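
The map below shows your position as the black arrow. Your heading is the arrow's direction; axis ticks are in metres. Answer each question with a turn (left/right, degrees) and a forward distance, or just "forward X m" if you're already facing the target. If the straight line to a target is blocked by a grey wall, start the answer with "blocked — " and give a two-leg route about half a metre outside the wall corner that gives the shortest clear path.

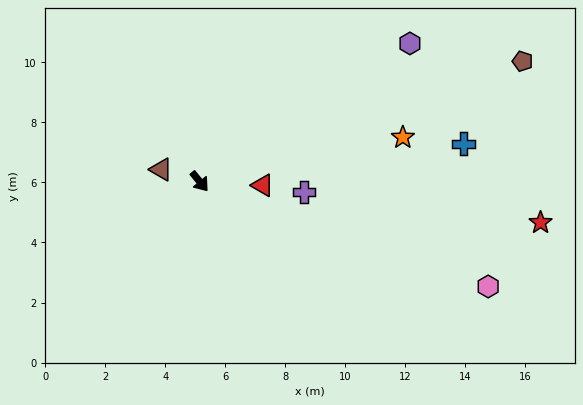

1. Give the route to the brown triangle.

turn right 146°, forward 1.3 m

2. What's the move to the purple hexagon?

turn left 84°, forward 8.4 m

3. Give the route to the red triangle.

turn left 47°, forward 2.1 m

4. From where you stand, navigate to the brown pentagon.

turn left 71°, forward 11.5 m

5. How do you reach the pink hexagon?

turn left 31°, forward 10.2 m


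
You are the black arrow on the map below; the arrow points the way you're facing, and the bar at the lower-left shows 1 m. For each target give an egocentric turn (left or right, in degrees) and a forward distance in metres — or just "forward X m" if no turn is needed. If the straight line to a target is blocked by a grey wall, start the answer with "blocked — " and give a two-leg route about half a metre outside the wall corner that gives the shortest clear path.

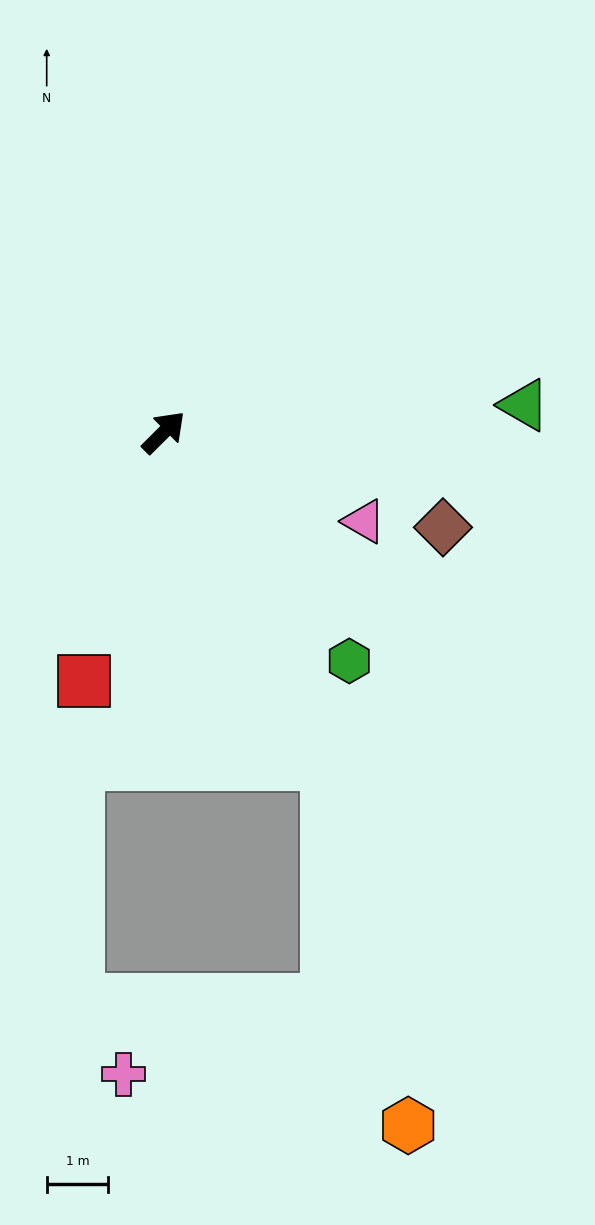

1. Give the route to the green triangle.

turn right 41°, forward 5.9 m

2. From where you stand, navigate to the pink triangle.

turn right 69°, forward 3.6 m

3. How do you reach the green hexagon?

turn right 96°, forward 4.8 m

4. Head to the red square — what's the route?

turn right 153°, forward 4.3 m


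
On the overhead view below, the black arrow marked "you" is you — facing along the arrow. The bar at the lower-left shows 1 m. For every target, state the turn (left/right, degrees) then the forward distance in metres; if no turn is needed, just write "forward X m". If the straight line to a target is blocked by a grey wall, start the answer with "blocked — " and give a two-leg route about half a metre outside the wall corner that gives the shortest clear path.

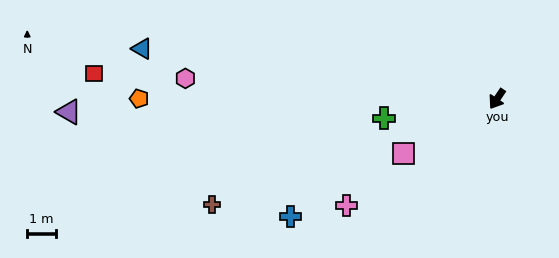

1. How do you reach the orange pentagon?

turn right 56°, forward 12.6 m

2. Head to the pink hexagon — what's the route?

turn right 60°, forward 11.0 m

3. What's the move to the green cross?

turn right 47°, forward 4.0 m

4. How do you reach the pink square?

turn right 26°, forward 3.8 m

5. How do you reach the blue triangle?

turn right 64°, forward 12.6 m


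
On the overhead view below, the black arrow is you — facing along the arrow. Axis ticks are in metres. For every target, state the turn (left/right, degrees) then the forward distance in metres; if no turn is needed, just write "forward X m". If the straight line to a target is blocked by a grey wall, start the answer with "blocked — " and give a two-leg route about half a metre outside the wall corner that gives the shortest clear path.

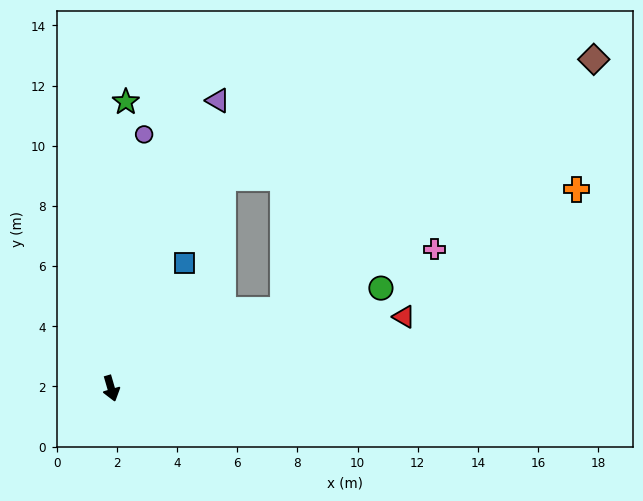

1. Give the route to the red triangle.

turn left 88°, forward 10.0 m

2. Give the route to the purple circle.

turn left 156°, forward 8.5 m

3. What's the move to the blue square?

turn left 134°, forward 4.8 m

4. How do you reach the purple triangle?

turn left 143°, forward 10.2 m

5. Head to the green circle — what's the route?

turn left 94°, forward 9.6 m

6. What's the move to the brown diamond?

blocked — turn left 98°, forward 6.3 m, then turn left 15°, forward 13.3 m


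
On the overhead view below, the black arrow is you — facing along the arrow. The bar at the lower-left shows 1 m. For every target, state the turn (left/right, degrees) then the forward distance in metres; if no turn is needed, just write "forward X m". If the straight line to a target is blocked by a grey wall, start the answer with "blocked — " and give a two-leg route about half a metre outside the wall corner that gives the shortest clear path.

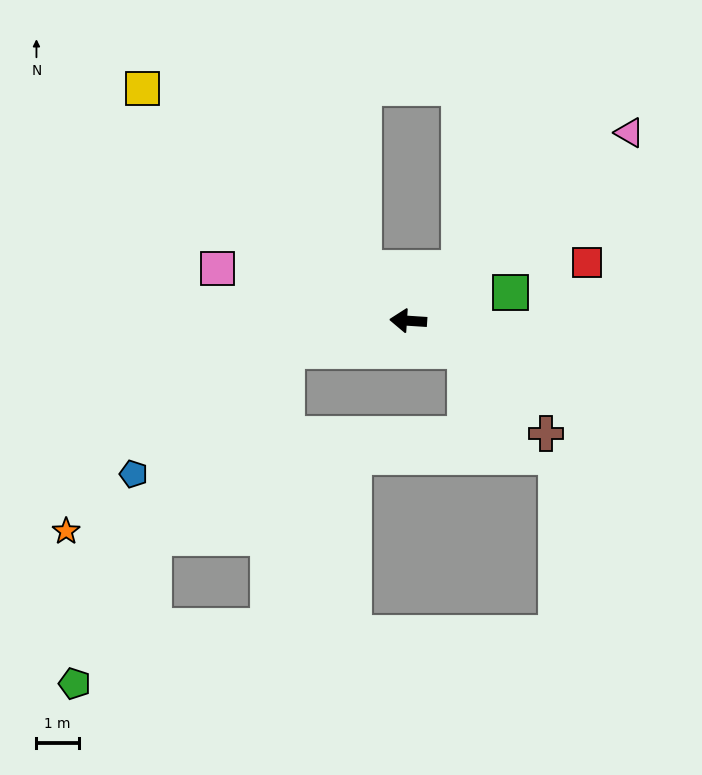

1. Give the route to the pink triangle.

turn right 136°, forward 6.8 m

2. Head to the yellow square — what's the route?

turn right 37°, forward 8.3 m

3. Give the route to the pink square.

turn right 12°, forward 4.7 m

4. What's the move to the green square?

turn right 161°, forward 2.5 m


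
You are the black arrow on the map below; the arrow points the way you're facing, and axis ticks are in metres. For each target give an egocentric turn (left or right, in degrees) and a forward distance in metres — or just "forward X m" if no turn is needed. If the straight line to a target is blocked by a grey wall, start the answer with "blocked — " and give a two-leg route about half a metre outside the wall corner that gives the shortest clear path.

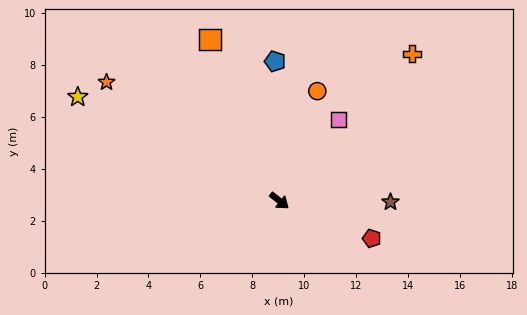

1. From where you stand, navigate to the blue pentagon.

turn left 130°, forward 5.4 m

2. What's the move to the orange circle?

turn left 110°, forward 4.5 m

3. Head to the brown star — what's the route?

turn left 38°, forward 4.3 m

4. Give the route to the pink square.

turn left 93°, forward 3.8 m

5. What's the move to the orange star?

turn right 176°, forward 8.1 m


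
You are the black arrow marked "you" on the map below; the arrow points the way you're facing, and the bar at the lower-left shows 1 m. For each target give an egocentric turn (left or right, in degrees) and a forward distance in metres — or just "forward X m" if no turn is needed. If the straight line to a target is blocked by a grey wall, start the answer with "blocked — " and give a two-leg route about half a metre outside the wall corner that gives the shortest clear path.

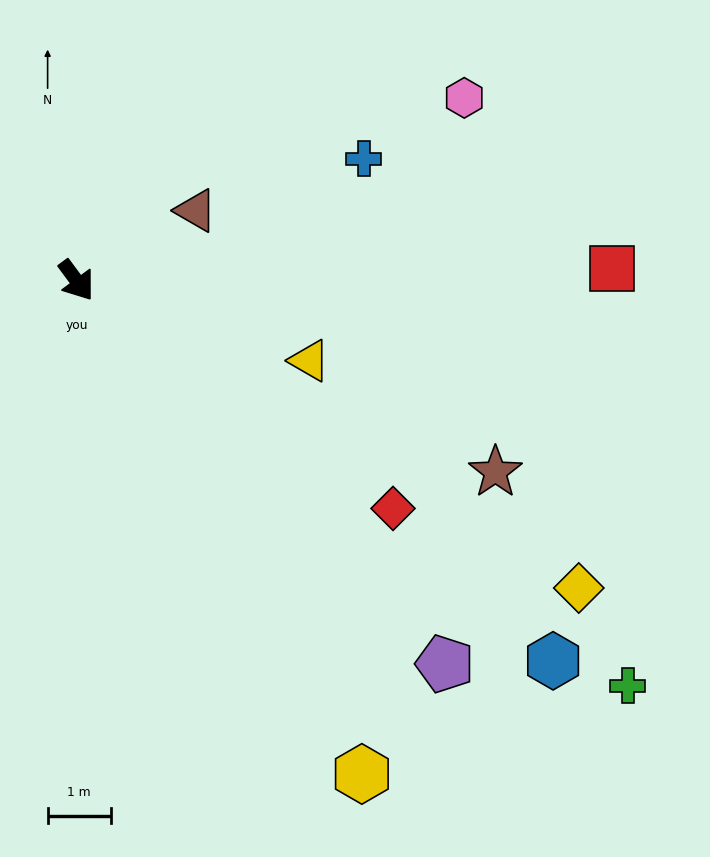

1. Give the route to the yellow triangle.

turn left 35°, forward 3.9 m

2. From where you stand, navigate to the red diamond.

turn left 18°, forward 6.2 m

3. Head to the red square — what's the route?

turn left 55°, forward 8.5 m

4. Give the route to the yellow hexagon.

turn right 6°, forward 9.0 m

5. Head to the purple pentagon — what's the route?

turn left 7°, forward 8.4 m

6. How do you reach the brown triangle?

turn left 84°, forward 2.2 m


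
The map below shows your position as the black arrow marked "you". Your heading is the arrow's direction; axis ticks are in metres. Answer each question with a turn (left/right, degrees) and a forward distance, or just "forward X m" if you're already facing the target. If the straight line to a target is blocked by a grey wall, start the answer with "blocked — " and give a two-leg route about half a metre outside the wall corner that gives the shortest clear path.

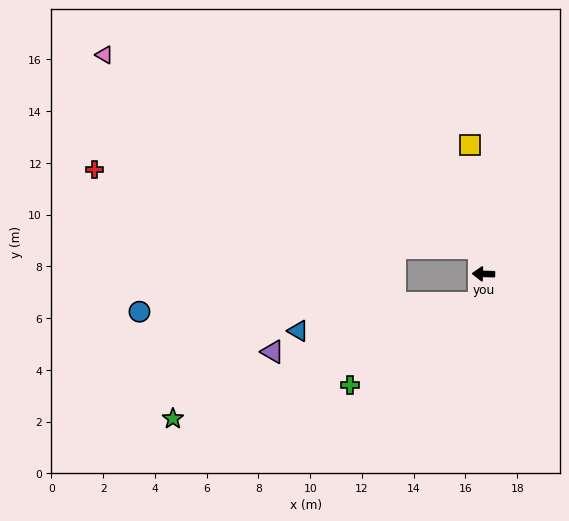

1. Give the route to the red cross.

blocked — turn right 78°, forward 1.0 m, then turn left 68°, forward 15.1 m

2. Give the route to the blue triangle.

blocked — turn left 82°, forward 1.1 m, then turn right 71°, forward 7.1 m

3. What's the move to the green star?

blocked — turn left 82°, forward 1.1 m, then turn right 60°, forward 12.6 m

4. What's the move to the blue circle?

blocked — turn left 82°, forward 1.1 m, then turn right 79°, forward 13.1 m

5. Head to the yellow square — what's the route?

turn right 82°, forward 5.0 m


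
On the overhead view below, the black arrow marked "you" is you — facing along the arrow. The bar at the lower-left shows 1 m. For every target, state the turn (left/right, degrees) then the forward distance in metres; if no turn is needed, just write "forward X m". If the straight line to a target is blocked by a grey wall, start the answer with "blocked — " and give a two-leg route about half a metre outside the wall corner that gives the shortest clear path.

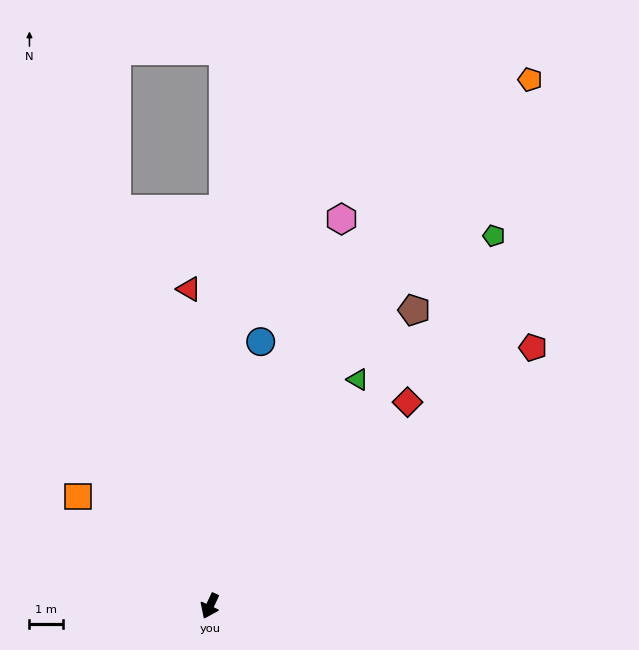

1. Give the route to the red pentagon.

turn left 154°, forward 12.2 m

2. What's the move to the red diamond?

turn left 161°, forward 8.4 m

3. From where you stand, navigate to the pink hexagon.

turn right 174°, forward 12.1 m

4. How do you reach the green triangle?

turn left 172°, forward 8.0 m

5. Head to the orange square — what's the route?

turn right 105°, forward 5.1 m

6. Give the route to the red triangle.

turn right 151°, forward 9.4 m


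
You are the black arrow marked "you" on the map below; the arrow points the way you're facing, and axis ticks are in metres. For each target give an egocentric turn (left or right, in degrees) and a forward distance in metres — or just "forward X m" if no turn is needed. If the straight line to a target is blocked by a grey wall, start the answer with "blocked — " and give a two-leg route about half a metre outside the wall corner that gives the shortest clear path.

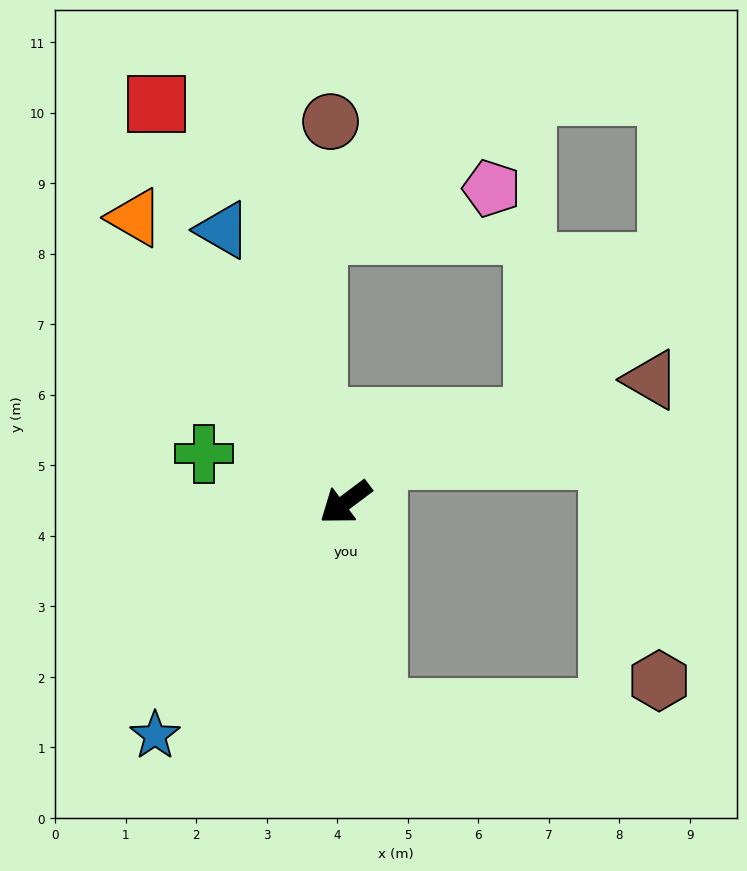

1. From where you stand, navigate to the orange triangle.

turn right 90°, forward 5.0 m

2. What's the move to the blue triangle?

turn right 103°, forward 4.2 m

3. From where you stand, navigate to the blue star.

turn left 14°, forward 4.3 m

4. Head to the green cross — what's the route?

turn right 56°, forward 2.1 m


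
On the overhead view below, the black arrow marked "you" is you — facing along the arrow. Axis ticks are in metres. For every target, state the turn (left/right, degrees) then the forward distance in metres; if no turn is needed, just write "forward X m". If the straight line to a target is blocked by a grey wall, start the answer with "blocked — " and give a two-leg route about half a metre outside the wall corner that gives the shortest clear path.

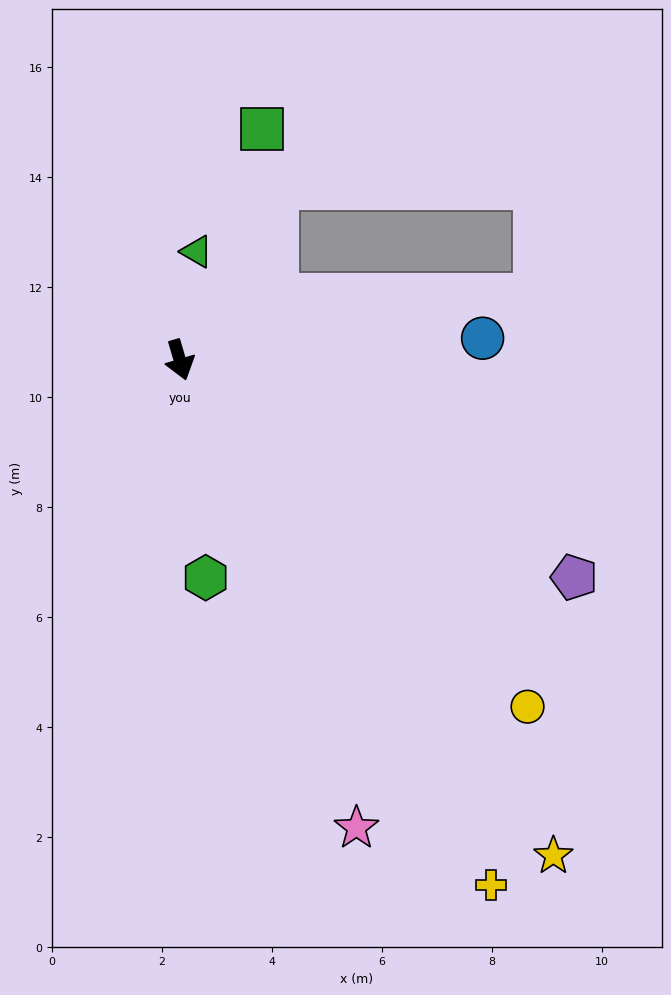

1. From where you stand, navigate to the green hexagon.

turn right 10°, forward 4.0 m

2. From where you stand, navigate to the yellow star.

turn left 20°, forward 11.3 m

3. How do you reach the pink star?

turn left 4°, forward 9.1 m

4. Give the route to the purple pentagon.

turn left 45°, forward 8.2 m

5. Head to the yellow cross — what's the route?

turn left 14°, forward 11.1 m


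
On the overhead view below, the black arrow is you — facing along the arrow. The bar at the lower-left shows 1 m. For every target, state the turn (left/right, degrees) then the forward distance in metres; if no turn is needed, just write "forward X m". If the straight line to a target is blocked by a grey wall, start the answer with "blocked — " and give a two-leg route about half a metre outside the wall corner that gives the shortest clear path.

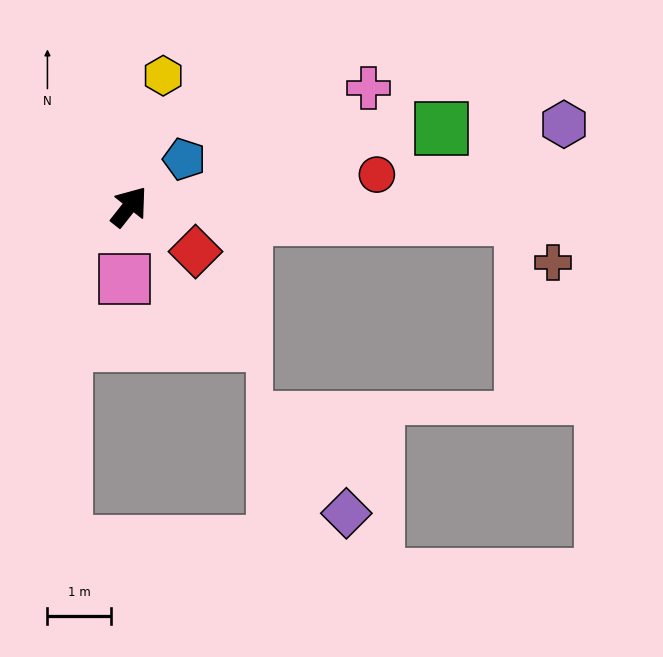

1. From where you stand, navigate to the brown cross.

blocked — turn right 53°, forward 6.2 m, then turn right 53°, forward 0.9 m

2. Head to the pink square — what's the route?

turn right 145°, forward 1.1 m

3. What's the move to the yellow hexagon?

turn left 24°, forward 2.1 m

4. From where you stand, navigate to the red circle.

turn right 44°, forward 3.9 m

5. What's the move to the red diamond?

turn right 86°, forward 1.3 m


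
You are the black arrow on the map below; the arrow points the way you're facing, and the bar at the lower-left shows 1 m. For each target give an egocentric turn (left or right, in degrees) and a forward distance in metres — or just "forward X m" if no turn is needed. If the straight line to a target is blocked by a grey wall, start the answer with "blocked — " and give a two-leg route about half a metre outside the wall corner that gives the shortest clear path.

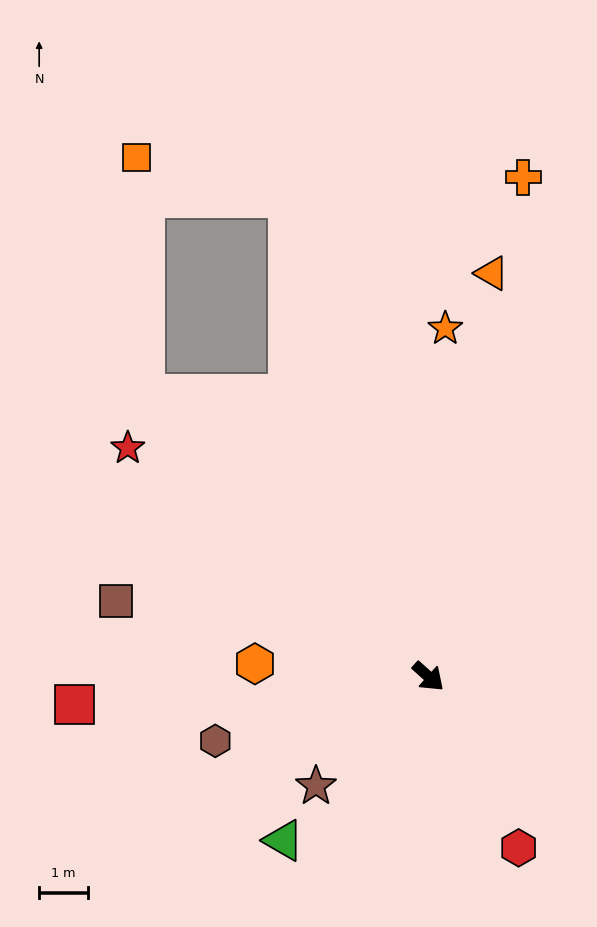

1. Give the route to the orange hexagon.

turn right 142°, forward 3.6 m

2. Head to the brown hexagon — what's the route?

turn right 121°, forward 4.6 m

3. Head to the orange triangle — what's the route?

turn left 123°, forward 8.4 m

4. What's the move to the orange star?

turn left 129°, forward 7.2 m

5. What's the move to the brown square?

turn right 152°, forward 6.6 m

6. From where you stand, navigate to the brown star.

turn right 94°, forward 3.2 m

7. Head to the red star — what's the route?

turn right 175°, forward 7.8 m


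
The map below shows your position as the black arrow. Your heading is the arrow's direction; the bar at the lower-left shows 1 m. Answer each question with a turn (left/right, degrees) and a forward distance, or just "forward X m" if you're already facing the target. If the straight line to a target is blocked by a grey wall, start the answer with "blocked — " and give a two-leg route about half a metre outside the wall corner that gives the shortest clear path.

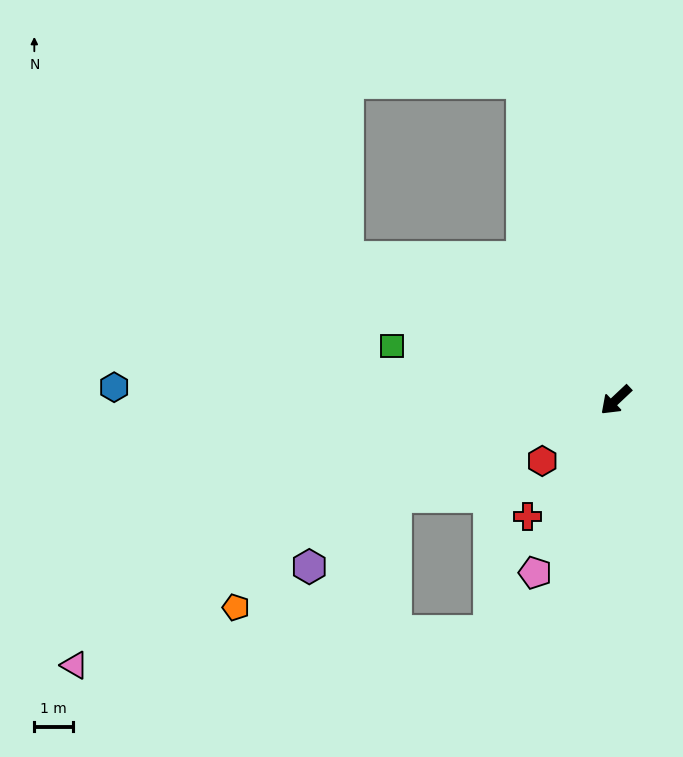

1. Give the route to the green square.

turn right 57°, forward 6.0 m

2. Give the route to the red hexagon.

turn right 4°, forward 2.5 m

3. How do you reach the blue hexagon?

turn right 45°, forward 13.0 m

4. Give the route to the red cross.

turn left 9°, forward 3.8 m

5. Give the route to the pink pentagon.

turn left 22°, forward 4.9 m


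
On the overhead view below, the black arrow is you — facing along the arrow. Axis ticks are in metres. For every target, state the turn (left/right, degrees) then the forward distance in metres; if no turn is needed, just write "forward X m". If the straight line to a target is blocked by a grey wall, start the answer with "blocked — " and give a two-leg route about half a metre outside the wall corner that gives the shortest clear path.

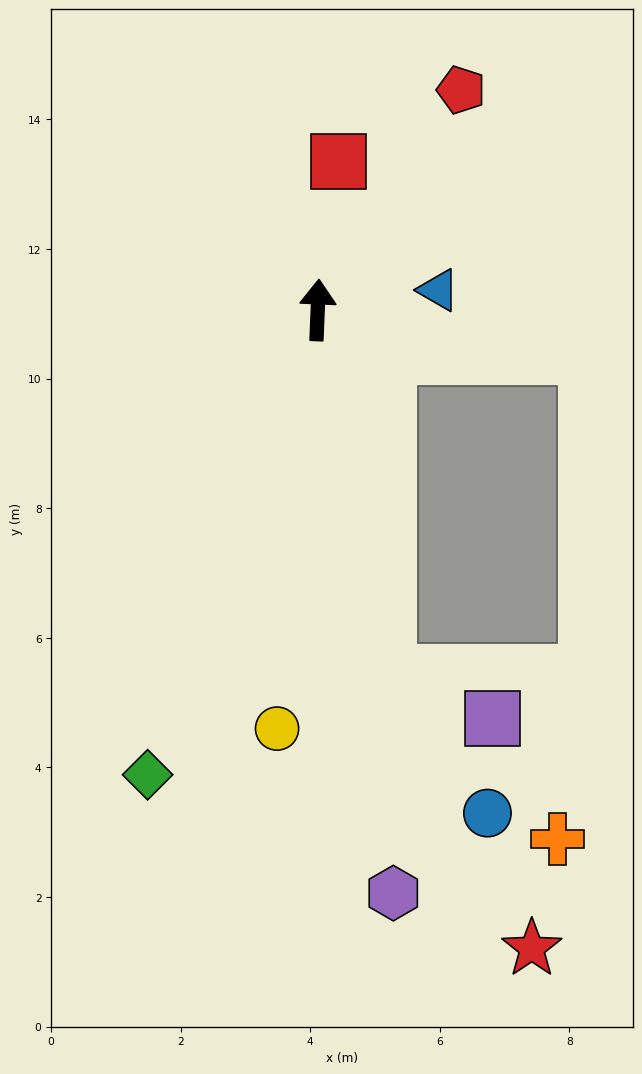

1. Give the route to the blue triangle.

turn right 78°, forward 1.9 m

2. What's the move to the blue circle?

blocked — turn right 167°, forward 5.7 m, then turn left 24°, forward 2.7 m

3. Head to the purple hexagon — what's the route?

turn right 170°, forward 9.1 m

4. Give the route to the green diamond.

turn left 162°, forward 7.6 m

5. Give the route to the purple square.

blocked — turn right 167°, forward 5.7 m, then turn left 55°, forward 1.8 m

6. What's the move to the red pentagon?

turn right 31°, forward 4.1 m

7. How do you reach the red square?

turn right 6°, forward 2.3 m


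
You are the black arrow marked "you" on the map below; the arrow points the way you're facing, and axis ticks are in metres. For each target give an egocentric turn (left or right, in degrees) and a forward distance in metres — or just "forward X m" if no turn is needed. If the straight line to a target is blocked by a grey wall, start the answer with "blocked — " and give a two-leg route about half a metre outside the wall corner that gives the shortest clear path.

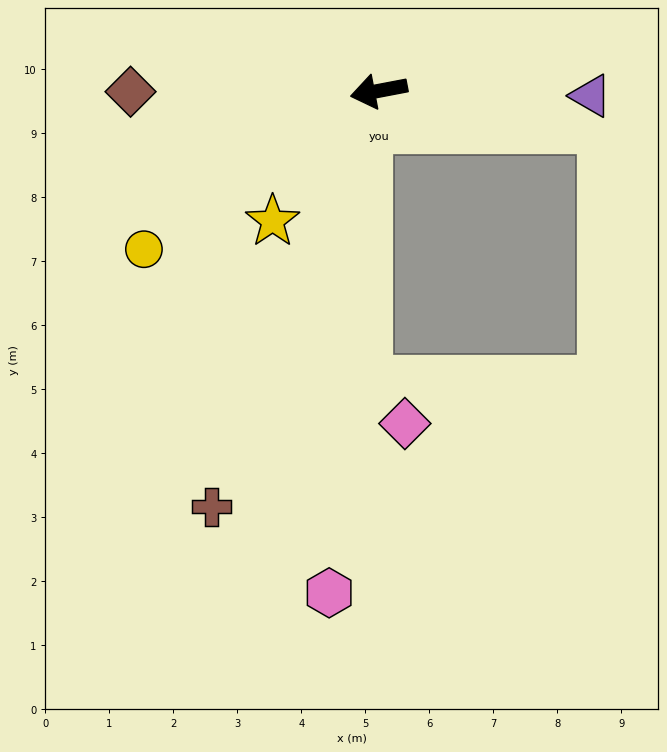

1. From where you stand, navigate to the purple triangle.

turn left 168°, forward 3.3 m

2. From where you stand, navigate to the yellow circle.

turn left 23°, forward 4.4 m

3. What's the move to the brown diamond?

turn right 11°, forward 3.9 m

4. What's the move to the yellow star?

turn left 40°, forward 2.6 m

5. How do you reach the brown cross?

turn left 57°, forward 7.0 m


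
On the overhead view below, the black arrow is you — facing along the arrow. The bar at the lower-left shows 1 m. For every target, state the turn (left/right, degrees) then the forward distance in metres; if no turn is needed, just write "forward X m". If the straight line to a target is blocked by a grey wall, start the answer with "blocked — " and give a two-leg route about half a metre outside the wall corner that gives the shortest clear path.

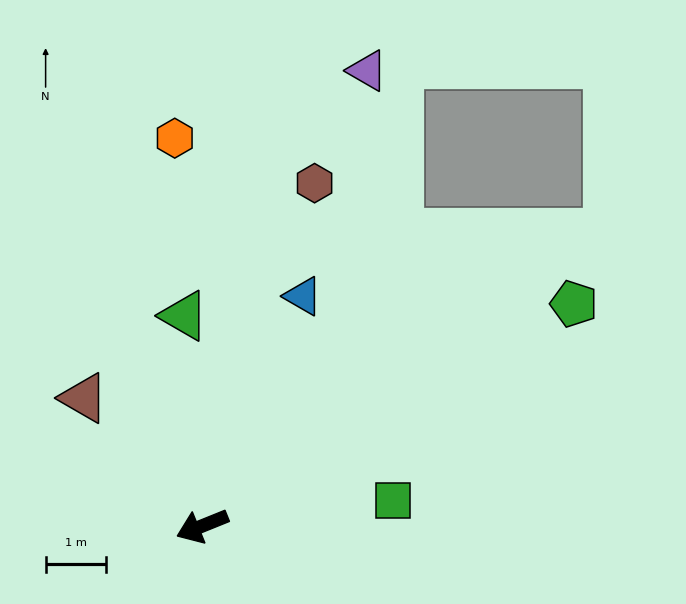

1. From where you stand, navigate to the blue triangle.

turn right 136°, forward 4.1 m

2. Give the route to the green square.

turn left 166°, forward 3.2 m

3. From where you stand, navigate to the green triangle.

turn right 107°, forward 3.5 m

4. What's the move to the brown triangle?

turn right 69°, forward 2.9 m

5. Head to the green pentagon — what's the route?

turn right 171°, forward 7.1 m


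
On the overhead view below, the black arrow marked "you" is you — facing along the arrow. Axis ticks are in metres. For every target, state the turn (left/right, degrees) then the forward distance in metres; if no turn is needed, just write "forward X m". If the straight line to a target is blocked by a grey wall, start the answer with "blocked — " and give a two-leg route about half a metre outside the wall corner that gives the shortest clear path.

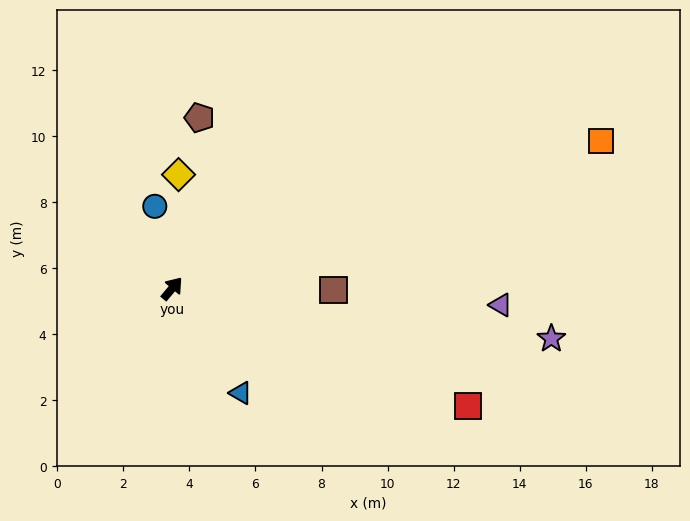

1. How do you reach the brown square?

turn right 51°, forward 4.9 m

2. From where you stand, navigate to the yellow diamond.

turn left 37°, forward 3.5 m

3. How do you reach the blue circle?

turn left 52°, forward 2.5 m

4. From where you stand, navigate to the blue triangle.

turn right 107°, forward 3.8 m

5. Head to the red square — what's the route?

turn right 72°, forward 9.6 m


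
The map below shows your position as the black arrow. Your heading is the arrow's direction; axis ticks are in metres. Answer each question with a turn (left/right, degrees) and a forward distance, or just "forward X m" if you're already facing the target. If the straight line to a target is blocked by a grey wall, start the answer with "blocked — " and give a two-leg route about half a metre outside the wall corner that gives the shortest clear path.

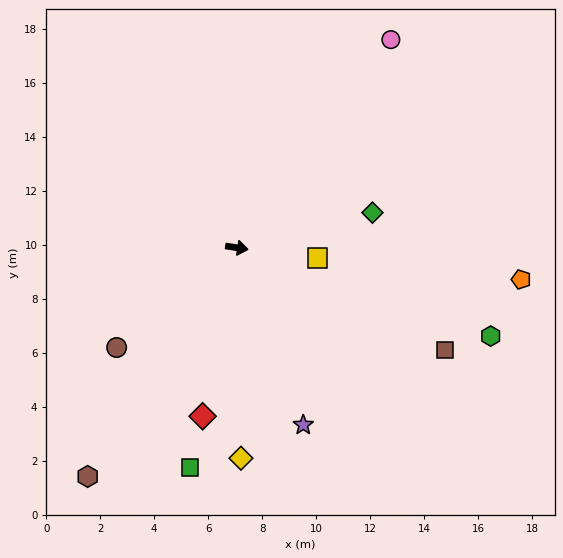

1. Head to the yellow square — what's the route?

forward 3.0 m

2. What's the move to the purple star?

turn right 61°, forward 7.0 m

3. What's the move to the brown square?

turn right 17°, forward 8.6 m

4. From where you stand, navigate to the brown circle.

turn right 132°, forward 5.8 m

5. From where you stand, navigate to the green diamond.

turn left 23°, forward 5.2 m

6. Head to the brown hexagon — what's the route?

turn right 114°, forward 10.1 m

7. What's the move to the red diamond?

turn right 93°, forward 6.4 m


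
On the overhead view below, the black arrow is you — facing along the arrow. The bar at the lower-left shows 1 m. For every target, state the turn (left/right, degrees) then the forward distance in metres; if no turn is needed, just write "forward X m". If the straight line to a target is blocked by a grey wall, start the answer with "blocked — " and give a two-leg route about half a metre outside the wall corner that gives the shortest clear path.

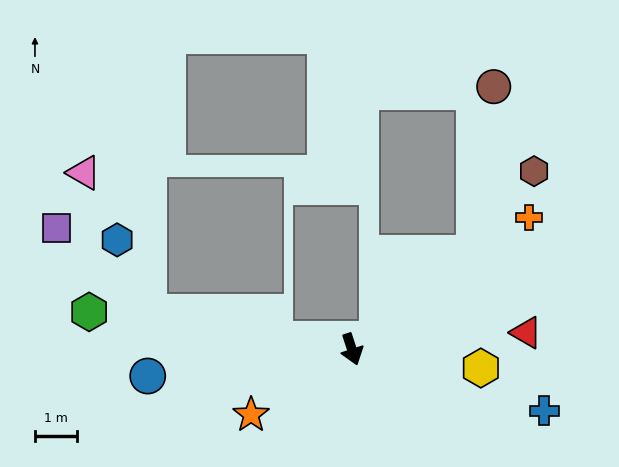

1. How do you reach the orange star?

turn right 75°, forward 2.9 m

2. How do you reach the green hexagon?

turn right 116°, forward 6.4 m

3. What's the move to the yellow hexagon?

turn left 64°, forward 3.1 m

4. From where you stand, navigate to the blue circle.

turn right 101°, forward 4.9 m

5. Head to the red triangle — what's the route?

turn left 77°, forward 4.2 m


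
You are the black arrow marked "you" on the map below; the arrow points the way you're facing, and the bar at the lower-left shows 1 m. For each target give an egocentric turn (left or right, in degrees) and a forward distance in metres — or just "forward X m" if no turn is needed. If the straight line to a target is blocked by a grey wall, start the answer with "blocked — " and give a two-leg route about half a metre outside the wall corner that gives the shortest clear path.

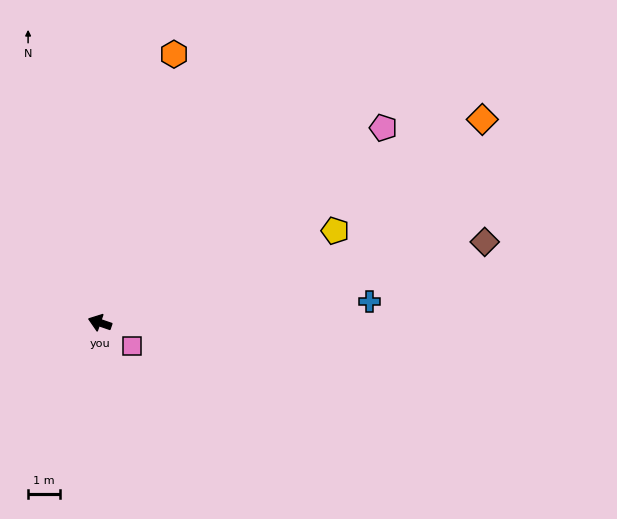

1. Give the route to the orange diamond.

turn right 133°, forward 13.6 m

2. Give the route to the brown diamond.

turn right 149°, forward 12.4 m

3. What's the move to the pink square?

turn left 163°, forward 1.3 m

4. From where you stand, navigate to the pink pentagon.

turn right 127°, forward 10.8 m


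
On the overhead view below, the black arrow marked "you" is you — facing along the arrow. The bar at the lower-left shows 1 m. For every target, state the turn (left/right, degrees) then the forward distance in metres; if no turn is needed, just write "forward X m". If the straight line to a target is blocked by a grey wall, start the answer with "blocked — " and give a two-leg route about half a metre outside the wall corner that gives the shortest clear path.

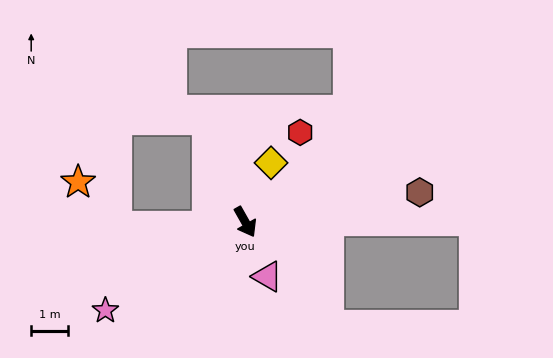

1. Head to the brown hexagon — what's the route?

turn left 70°, forward 4.8 m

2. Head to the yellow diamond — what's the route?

turn left 127°, forward 1.7 m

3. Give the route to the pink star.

turn right 87°, forward 4.5 m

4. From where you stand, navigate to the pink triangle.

turn right 7°, forward 1.6 m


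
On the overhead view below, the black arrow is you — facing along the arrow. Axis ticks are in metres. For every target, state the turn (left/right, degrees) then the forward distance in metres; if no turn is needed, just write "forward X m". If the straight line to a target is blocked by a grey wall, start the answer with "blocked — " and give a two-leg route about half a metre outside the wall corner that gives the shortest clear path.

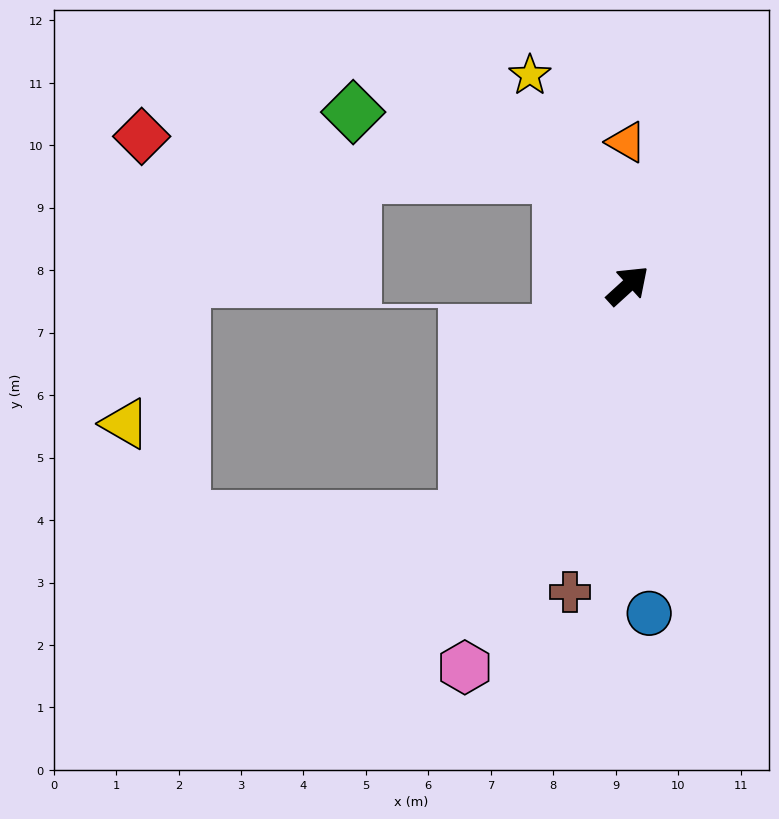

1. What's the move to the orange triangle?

turn left 48°, forward 2.3 m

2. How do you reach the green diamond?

blocked — turn left 80°, forward 2.1 m, then turn left 40°, forward 3.5 m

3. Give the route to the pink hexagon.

turn right 155°, forward 6.6 m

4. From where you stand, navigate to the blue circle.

turn right 129°, forward 5.3 m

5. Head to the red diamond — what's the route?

blocked — turn left 80°, forward 2.1 m, then turn left 52°, forward 6.7 m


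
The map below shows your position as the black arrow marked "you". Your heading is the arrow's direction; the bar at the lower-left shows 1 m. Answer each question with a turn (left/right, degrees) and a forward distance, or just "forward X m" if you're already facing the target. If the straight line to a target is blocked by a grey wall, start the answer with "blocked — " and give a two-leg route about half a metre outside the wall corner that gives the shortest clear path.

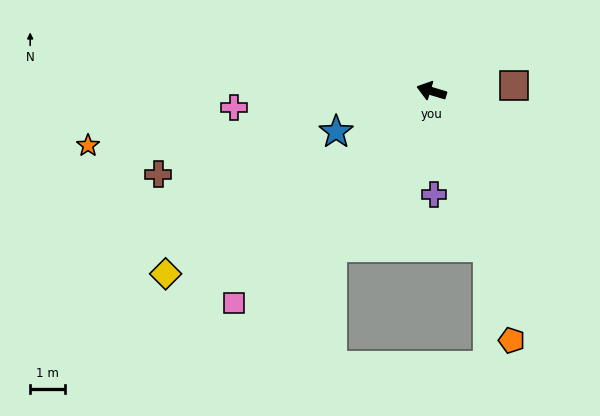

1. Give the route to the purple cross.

turn left 108°, forward 3.0 m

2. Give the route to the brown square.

turn right 159°, forward 2.4 m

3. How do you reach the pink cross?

turn left 22°, forward 5.7 m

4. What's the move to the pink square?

turn left 64°, forward 8.4 m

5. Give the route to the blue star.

turn left 40°, forward 3.0 m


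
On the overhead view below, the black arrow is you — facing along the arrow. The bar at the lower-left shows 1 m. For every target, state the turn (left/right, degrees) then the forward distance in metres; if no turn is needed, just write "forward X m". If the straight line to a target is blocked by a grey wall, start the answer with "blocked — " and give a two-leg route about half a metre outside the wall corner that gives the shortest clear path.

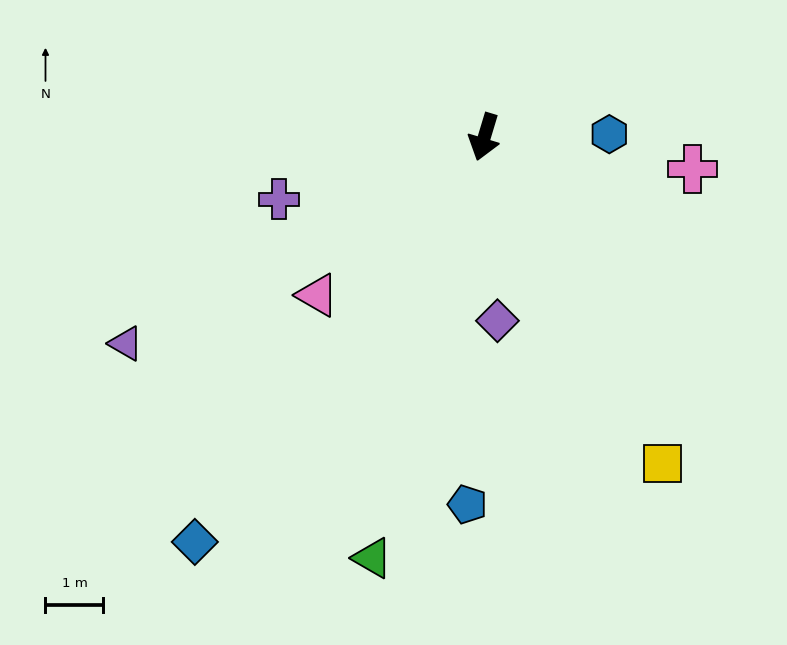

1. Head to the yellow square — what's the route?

turn left 45°, forward 6.4 m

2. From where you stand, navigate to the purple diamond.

turn left 21°, forward 3.2 m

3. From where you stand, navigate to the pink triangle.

turn right 30°, forward 4.0 m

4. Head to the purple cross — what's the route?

turn right 56°, forward 3.7 m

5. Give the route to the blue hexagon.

turn left 108°, forward 2.2 m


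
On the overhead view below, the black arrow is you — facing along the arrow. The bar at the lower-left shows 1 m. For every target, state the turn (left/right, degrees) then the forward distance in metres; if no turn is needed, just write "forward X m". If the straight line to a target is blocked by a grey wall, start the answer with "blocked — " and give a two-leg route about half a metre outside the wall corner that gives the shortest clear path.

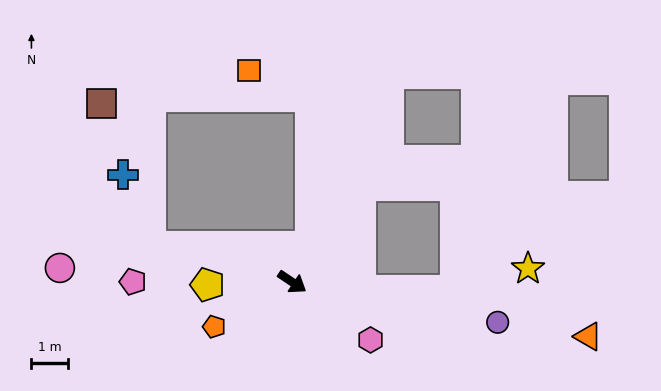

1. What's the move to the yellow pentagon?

turn right 144°, forward 2.3 m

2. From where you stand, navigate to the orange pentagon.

turn right 116°, forward 2.5 m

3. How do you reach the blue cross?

blocked — turn right 161°, forward 4.0 m, then turn right 54°, forward 2.1 m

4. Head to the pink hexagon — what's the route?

turn right 3°, forward 2.7 m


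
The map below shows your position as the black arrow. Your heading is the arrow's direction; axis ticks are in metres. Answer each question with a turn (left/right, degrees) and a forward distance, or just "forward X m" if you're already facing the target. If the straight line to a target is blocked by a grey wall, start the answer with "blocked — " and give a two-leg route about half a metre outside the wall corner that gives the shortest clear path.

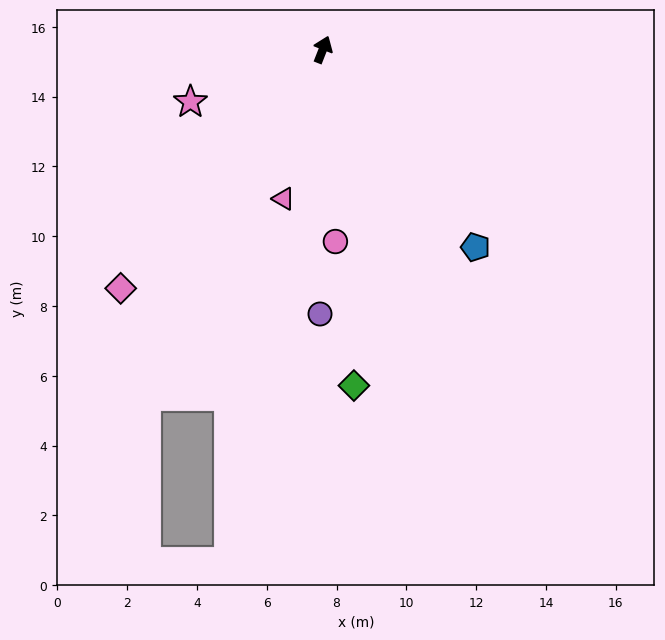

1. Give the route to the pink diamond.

turn left 161°, forward 9.0 m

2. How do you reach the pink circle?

turn right 155°, forward 5.5 m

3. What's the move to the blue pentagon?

turn right 121°, forward 7.2 m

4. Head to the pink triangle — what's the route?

turn right 173°, forward 4.4 m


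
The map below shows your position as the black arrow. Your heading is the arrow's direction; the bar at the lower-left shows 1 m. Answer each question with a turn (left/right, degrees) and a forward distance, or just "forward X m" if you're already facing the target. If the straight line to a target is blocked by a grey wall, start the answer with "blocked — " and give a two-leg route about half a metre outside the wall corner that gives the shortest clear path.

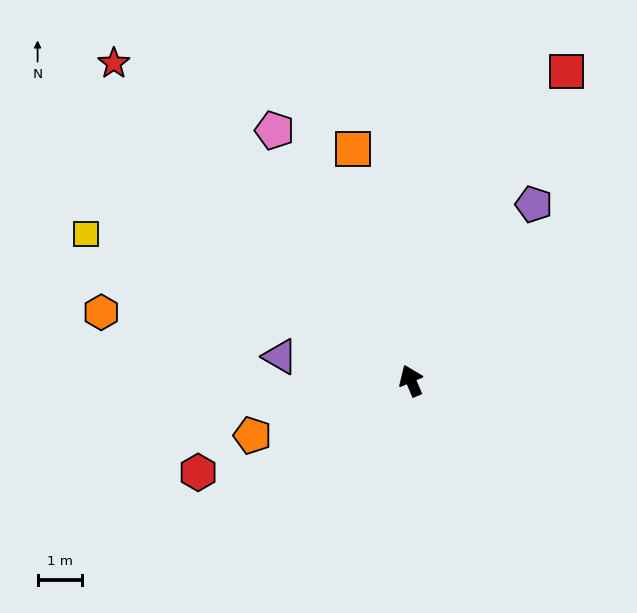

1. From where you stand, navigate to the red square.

turn right 50°, forward 7.7 m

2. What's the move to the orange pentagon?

turn left 86°, forward 3.8 m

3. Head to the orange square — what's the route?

turn right 9°, forward 5.3 m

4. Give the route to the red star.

turn left 20°, forward 9.7 m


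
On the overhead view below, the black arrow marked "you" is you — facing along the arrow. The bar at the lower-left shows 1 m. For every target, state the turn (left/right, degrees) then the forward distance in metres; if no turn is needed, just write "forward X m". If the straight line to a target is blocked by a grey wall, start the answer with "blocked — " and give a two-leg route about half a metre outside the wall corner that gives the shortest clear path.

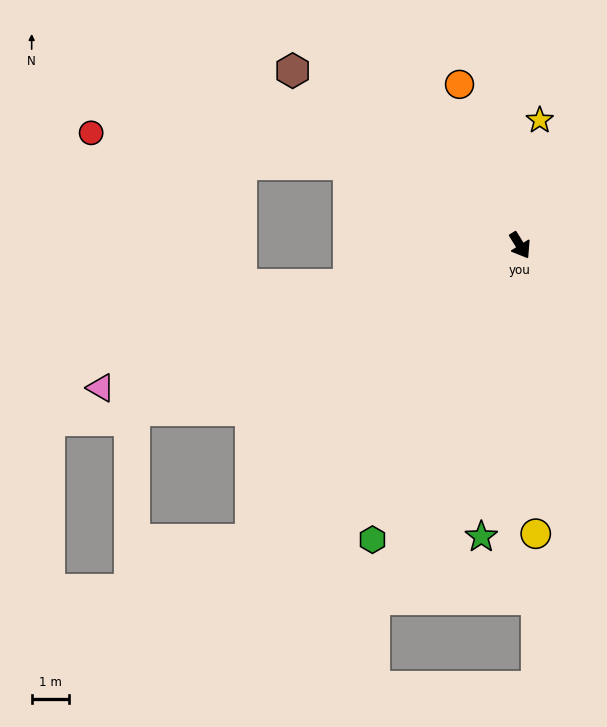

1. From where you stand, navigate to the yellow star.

turn left 139°, forward 3.4 m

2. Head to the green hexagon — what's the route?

turn right 59°, forward 8.9 m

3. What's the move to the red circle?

blocked — turn right 147°, forward 5.1 m, then turn left 18°, forward 7.0 m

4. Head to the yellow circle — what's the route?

turn right 29°, forward 7.8 m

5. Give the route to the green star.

turn right 39°, forward 8.0 m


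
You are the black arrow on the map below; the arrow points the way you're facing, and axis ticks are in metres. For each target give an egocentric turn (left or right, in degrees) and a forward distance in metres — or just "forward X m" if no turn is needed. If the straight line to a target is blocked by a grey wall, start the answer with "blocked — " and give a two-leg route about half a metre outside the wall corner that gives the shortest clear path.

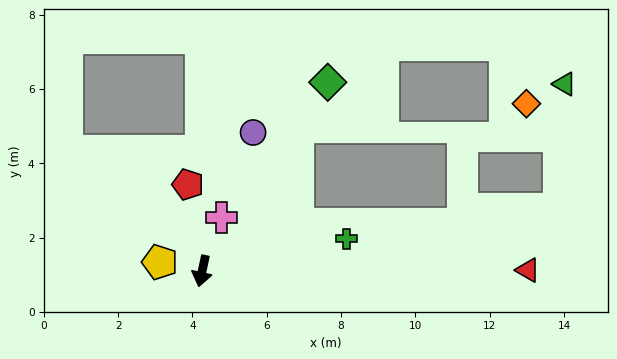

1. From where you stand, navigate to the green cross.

turn left 115°, forward 4.0 m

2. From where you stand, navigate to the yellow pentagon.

turn right 90°, forward 1.2 m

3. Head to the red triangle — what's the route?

turn left 102°, forward 8.8 m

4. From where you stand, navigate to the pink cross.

turn left 172°, forward 1.5 m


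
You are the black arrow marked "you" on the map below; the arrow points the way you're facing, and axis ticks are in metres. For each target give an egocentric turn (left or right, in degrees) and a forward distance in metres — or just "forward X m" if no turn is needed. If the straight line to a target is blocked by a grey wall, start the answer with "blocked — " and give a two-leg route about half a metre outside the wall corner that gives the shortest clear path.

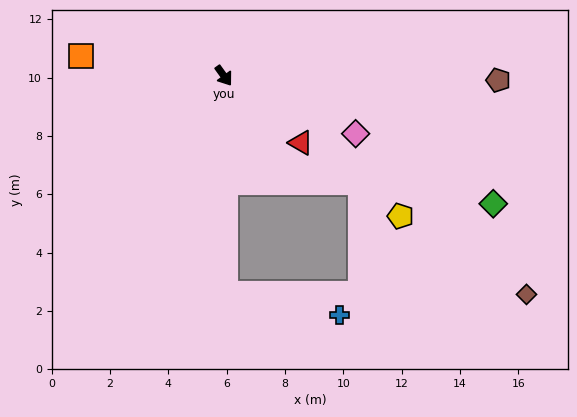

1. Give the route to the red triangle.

turn left 13°, forward 3.5 m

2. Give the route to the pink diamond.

turn left 31°, forward 4.9 m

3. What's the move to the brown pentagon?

turn left 53°, forward 9.4 m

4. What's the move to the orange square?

turn right 134°, forward 4.9 m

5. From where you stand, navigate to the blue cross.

blocked — turn right 35°, forward 7.5 m, then turn left 79°, forward 4.0 m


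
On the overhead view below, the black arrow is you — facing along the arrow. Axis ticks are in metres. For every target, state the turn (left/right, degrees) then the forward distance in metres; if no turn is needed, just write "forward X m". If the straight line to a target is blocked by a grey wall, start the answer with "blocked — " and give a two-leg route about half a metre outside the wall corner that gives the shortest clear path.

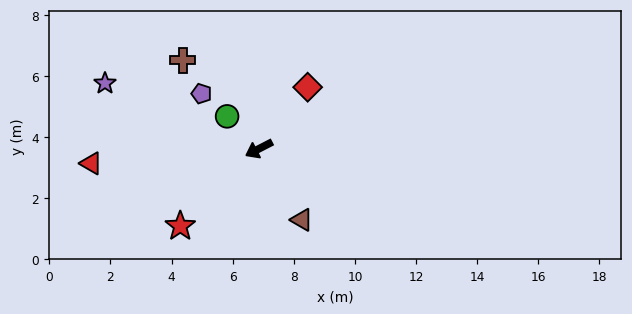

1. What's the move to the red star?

turn left 17°, forward 3.6 m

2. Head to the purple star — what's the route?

turn right 50°, forward 5.5 m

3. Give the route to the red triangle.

turn right 22°, forward 5.5 m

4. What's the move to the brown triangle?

turn left 94°, forward 2.7 m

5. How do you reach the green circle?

turn right 73°, forward 1.5 m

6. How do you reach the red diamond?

turn right 156°, forward 2.6 m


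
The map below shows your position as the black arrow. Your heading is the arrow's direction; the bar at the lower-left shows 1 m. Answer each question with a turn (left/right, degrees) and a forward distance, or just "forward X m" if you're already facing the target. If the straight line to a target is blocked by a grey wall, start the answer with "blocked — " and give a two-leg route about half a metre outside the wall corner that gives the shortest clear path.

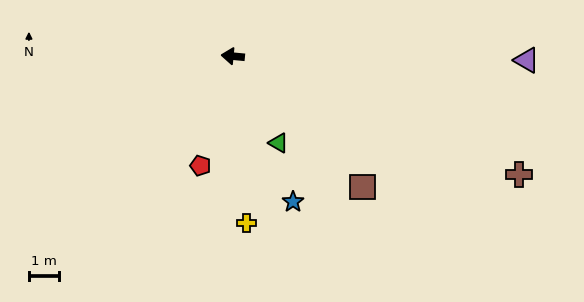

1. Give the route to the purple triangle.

turn right 175°, forward 9.7 m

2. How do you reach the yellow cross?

turn left 100°, forward 5.5 m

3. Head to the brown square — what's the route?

turn left 140°, forward 6.1 m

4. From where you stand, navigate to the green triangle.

turn left 123°, forward 3.2 m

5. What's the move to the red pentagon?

turn left 79°, forward 3.8 m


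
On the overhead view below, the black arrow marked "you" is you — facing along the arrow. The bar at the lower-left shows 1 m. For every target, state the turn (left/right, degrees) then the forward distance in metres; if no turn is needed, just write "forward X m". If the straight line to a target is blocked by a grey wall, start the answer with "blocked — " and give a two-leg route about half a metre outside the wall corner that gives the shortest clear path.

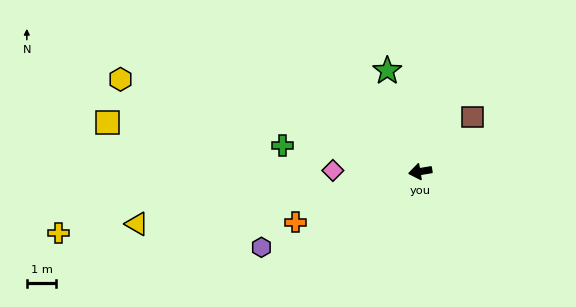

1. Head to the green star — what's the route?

turn right 81°, forward 3.6 m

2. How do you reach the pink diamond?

turn right 10°, forward 3.0 m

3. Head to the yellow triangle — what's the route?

forward 9.8 m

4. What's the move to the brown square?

turn right 143°, forward 2.6 m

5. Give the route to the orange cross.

turn left 13°, forward 4.6 m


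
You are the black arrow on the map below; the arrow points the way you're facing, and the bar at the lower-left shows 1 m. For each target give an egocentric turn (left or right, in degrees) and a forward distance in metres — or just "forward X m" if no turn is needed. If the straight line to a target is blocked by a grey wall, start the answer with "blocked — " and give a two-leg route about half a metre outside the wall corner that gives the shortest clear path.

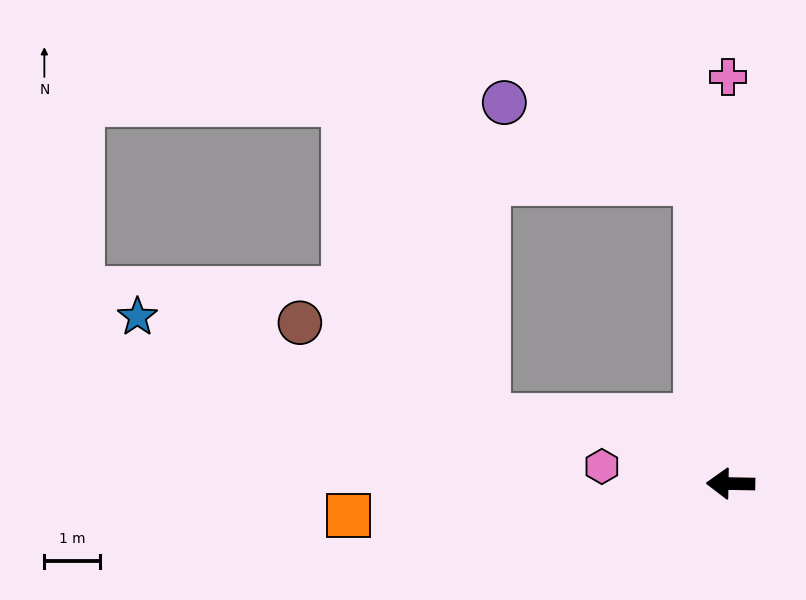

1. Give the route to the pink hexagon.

turn right 7°, forward 2.3 m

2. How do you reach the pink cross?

turn right 89°, forward 7.3 m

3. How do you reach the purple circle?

blocked — turn right 83°, forward 5.5 m, then turn left 62°, forward 3.7 m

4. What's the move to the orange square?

turn left 6°, forward 6.9 m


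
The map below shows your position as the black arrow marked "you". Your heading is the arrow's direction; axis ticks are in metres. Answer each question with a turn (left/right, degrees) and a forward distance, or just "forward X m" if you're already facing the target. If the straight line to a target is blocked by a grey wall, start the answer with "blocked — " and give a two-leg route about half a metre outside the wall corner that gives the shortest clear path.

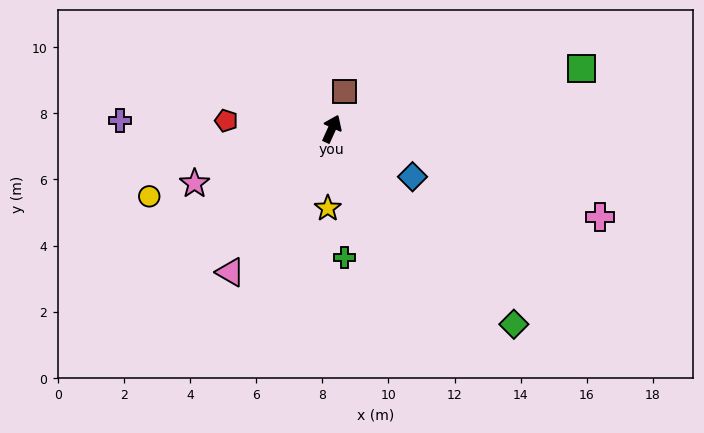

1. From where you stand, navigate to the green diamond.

turn right 113°, forward 8.1 m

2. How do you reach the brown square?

turn left 6°, forward 1.2 m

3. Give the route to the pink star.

turn left 136°, forward 4.5 m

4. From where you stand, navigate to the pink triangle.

turn left 169°, forward 5.3 m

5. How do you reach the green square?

turn right 52°, forward 7.8 m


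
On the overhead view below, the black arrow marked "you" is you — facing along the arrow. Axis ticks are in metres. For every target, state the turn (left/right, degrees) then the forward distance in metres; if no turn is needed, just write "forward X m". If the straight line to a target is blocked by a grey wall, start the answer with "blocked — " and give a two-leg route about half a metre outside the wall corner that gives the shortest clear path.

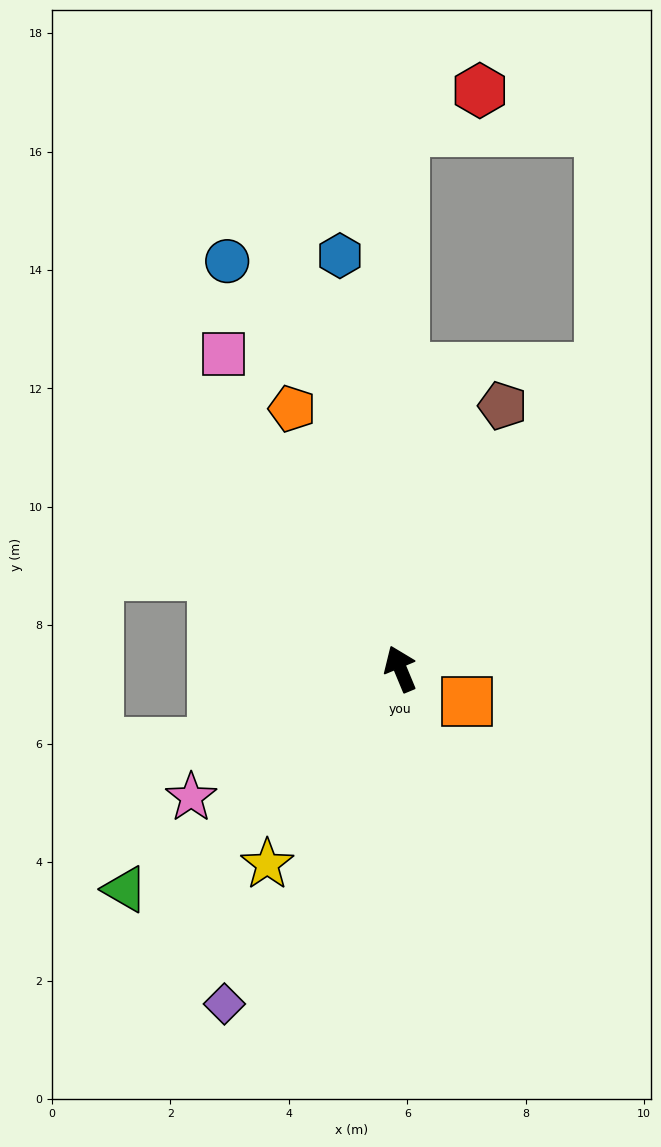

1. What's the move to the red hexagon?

blocked — turn right 23°, forward 9.1 m, then turn right 61°, forward 1.5 m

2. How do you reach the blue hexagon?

turn right 14°, forward 7.1 m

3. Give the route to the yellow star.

turn left 123°, forward 4.0 m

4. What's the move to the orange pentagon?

forward 4.8 m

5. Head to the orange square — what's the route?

turn right 139°, forward 1.3 m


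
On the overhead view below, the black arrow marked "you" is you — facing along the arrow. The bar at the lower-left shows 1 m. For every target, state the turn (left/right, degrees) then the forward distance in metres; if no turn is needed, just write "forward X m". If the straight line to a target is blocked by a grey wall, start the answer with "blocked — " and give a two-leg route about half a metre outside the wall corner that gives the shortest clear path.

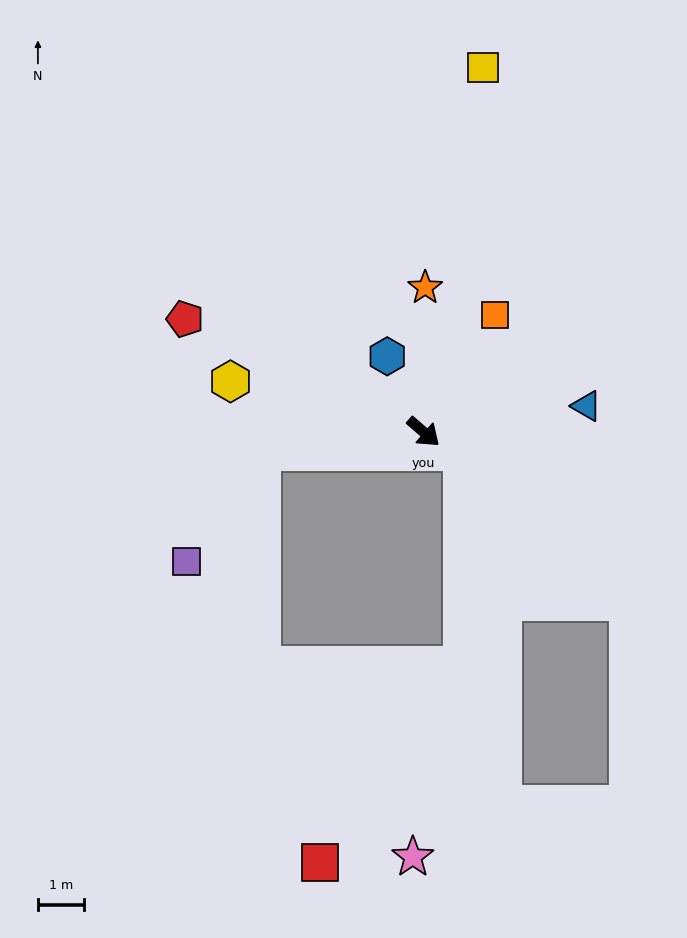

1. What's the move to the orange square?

turn left 100°, forward 3.0 m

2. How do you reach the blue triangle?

turn left 50°, forward 3.6 m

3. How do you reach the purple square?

blocked — turn right 132°, forward 3.5 m, then turn left 49°, forward 2.9 m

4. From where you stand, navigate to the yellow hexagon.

turn right 154°, forward 4.3 m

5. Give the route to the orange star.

turn left 130°, forward 3.1 m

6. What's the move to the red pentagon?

turn right 164°, forward 5.7 m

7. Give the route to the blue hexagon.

turn left 157°, forward 1.8 m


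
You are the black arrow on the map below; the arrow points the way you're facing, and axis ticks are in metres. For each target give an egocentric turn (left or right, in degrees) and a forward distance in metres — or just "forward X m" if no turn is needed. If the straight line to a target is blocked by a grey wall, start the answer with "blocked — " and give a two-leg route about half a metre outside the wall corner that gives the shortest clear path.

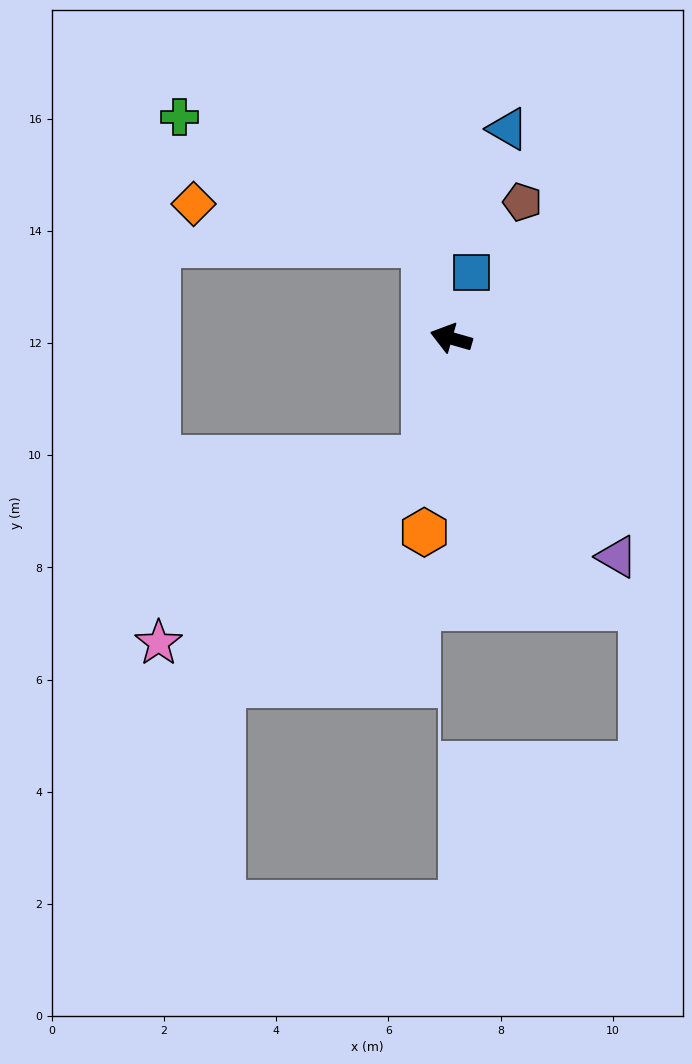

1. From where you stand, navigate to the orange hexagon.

turn left 98°, forward 3.5 m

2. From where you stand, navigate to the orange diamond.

blocked — turn right 59°, forward 1.7 m, then turn left 65°, forward 4.2 m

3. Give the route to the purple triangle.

turn left 143°, forward 4.9 m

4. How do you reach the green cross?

blocked — turn right 59°, forward 1.7 m, then turn left 48°, forward 4.9 m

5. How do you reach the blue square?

turn right 91°, forward 1.2 m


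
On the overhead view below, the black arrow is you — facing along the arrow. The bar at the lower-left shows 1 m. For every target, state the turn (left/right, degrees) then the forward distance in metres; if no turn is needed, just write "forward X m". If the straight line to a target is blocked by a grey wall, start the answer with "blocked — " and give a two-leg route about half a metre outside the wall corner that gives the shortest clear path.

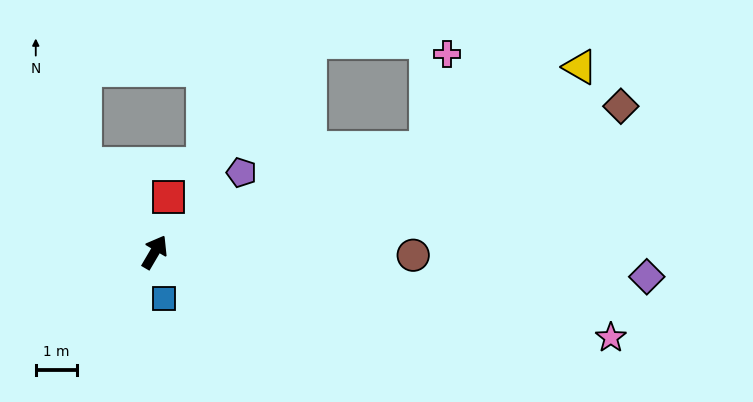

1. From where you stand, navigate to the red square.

turn left 16°, forward 1.4 m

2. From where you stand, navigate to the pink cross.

blocked — turn right 39°, forward 7.0 m, then turn left 57°, forward 2.3 m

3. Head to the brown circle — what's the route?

turn right 60°, forward 6.2 m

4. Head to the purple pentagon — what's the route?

turn right 17°, forward 2.8 m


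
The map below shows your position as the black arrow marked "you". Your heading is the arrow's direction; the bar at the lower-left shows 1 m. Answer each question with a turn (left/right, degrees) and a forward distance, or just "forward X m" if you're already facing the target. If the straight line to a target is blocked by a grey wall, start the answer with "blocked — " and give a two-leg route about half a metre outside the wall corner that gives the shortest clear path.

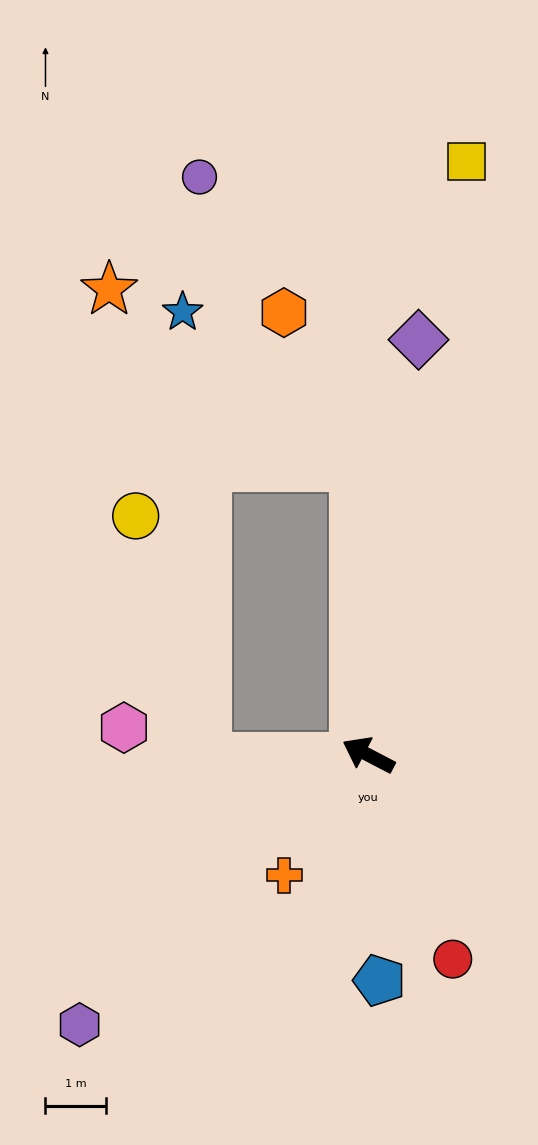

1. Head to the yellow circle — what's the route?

blocked — turn left 29°, forward 2.7 m, then turn right 75°, forward 4.1 m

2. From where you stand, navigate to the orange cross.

turn left 83°, forward 2.4 m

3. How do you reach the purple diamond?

turn right 69°, forward 6.9 m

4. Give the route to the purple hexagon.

turn left 71°, forward 6.5 m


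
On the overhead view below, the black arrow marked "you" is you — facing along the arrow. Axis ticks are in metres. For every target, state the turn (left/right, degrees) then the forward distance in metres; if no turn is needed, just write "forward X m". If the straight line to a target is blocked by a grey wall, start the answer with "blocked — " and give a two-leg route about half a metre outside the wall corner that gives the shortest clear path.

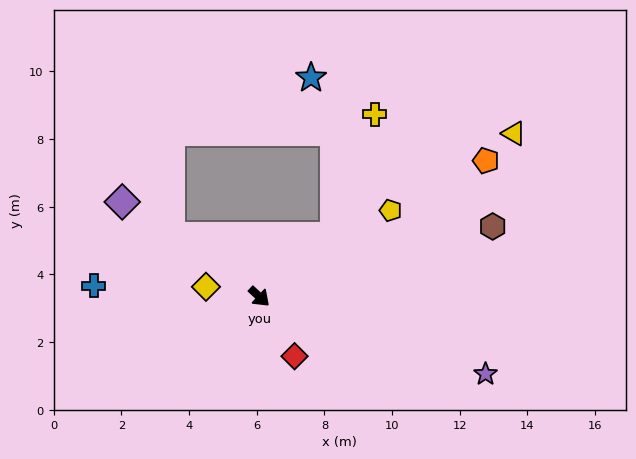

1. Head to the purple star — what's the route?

turn left 24°, forward 7.1 m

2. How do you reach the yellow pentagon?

turn left 76°, forward 4.6 m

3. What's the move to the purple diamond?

turn right 172°, forward 4.9 m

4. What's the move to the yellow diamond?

turn right 148°, forward 1.6 m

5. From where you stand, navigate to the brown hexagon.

turn left 60°, forward 7.2 m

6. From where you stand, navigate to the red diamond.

turn right 16°, forward 2.0 m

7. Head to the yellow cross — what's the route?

blocked — turn left 82°, forward 2.9 m, then turn left 33°, forward 3.8 m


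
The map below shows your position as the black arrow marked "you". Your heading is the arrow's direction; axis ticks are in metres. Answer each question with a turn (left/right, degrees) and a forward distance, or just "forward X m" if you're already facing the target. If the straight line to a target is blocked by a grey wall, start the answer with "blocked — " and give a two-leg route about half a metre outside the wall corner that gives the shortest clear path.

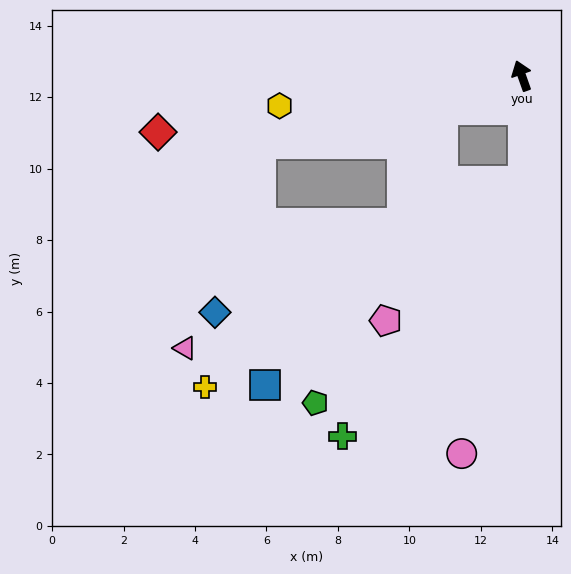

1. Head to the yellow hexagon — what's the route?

turn left 78°, forward 6.8 m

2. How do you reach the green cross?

blocked — turn left 161°, forward 3.0 m, then turn right 36°, forward 8.7 m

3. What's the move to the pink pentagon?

blocked — turn left 161°, forward 3.0 m, then turn right 45°, forward 5.5 m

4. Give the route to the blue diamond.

blocked — turn left 85°, forward 7.5 m, then turn left 60°, forward 4.9 m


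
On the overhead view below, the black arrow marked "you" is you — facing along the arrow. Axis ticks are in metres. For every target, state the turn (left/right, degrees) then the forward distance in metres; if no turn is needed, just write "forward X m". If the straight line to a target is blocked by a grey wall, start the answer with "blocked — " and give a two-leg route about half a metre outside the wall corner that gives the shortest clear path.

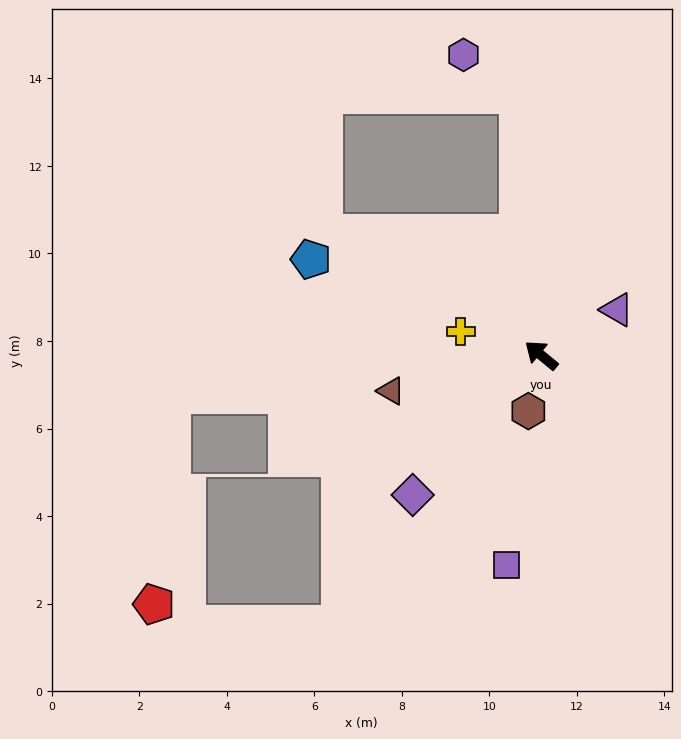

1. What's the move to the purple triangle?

turn right 109°, forward 2.0 m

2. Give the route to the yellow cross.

turn left 23°, forward 1.9 m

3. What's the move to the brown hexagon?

turn left 117°, forward 1.3 m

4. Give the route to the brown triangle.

turn left 53°, forward 3.5 m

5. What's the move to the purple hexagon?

blocked — turn right 45°, forward 6.0 m, then turn left 48°, forward 1.5 m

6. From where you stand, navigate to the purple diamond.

turn left 87°, forward 4.3 m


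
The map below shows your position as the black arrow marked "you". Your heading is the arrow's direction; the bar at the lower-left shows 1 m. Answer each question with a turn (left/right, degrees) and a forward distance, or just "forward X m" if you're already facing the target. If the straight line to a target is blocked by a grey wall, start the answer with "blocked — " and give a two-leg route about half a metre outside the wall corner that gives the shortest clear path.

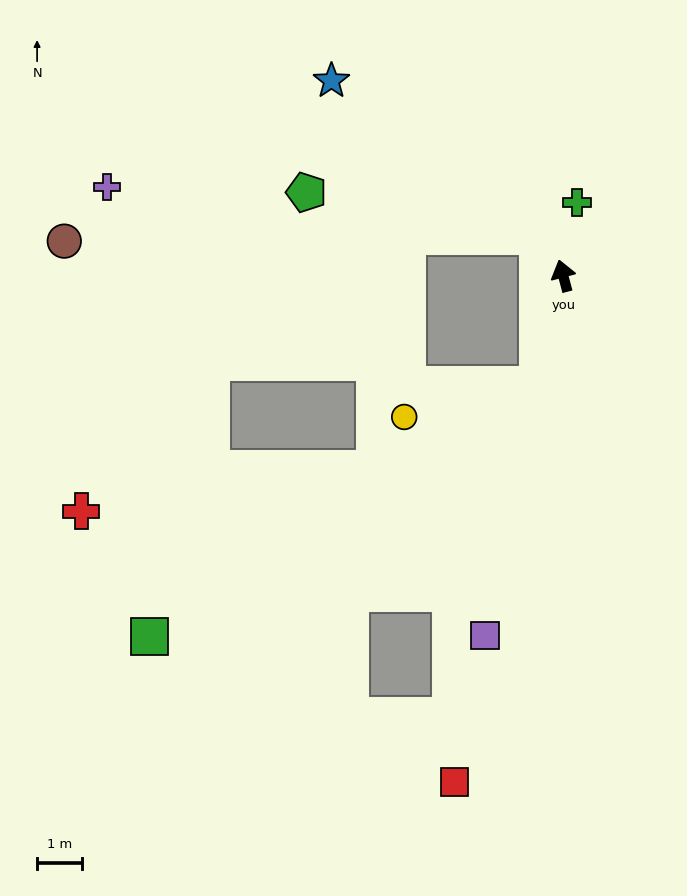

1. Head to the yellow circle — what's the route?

blocked — turn left 152°, forward 2.5 m, then turn right 63°, forward 3.1 m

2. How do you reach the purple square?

turn left 153°, forward 8.3 m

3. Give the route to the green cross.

turn right 25°, forward 1.7 m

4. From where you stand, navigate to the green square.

blocked — turn left 152°, forward 2.5 m, then turn right 44°, forward 10.4 m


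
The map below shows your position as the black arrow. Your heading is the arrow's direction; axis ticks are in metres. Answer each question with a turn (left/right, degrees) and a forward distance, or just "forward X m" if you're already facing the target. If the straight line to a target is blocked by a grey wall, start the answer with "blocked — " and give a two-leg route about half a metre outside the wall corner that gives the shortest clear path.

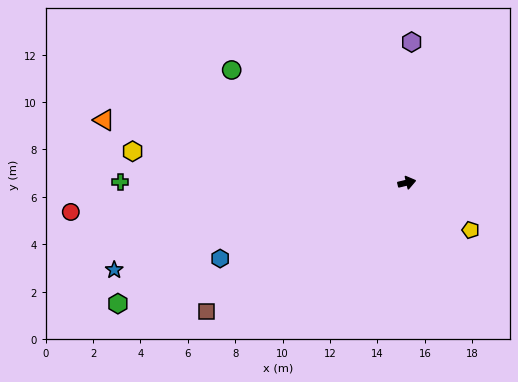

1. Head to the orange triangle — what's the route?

turn left 155°, forward 13.0 m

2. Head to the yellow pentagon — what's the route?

turn right 50°, forward 3.4 m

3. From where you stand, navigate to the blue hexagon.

turn right 171°, forward 8.5 m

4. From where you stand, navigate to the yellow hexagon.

turn left 160°, forward 11.6 m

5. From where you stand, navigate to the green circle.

turn left 134°, forward 8.8 m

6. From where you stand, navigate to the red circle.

turn left 172°, forward 14.2 m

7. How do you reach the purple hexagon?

turn left 75°, forward 5.9 m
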